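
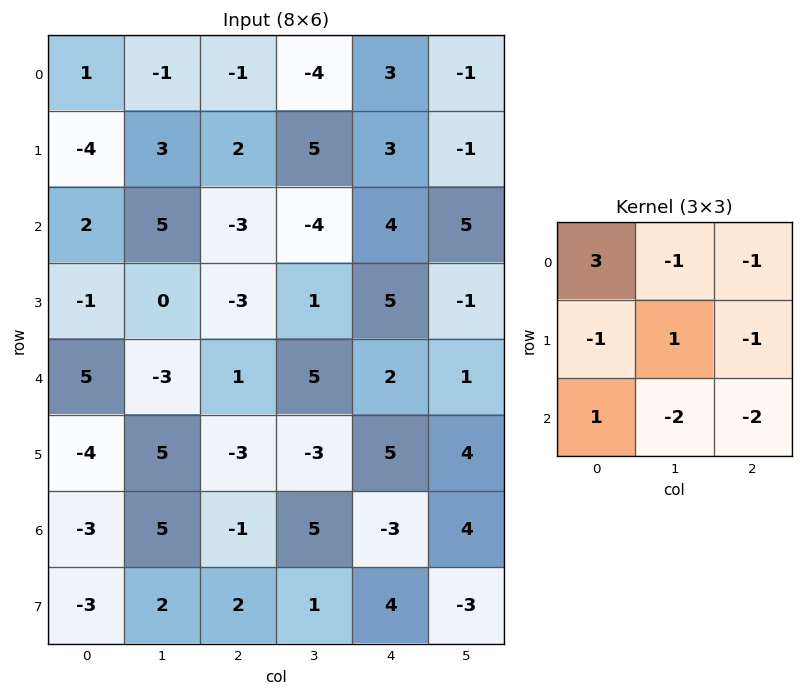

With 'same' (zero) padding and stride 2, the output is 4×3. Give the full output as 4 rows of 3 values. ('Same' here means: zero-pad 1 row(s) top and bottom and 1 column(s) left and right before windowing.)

4 -7 9
0 2 9
7 18 -26
-7 6 -31

Output[0,0]: The receptive field on the zero-padded input at this output position is [0 0 0 / 0 1 -1 / 0 -4 3]. Elementwise product with the kernel and sum: 0·3 + 0·-1 + 0·-1 + 0·-1 + 1·1 + -1·-1 + 0·1 + -4·-2 + 3·-2.
Output[0,1]: The receptive field on the zero-padded input at this output position is [0 0 0 / -1 -1 -4 / 3 2 5]. Elementwise product with the kernel and sum: 0·3 + 0·-1 + 0·-1 + -1·-1 + -1·1 + -4·-1 + 3·1 + 2·-2 + 5·-2.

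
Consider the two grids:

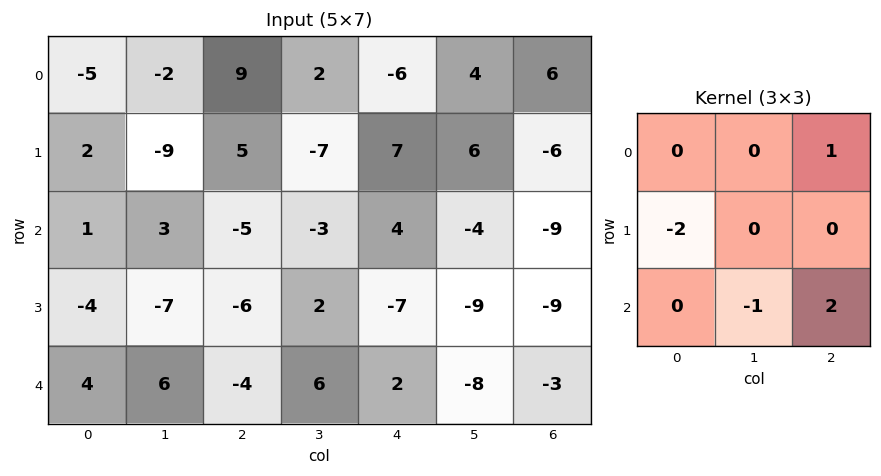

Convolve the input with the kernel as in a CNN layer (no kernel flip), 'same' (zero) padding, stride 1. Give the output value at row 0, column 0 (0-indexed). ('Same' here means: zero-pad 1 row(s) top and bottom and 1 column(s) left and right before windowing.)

The receptive field on the zero-padded input at this output position is [0 0 0 / 0 -5 -2 / 0 2 -9]. Elementwise product with the kernel and sum: 0·1 + 0·-2 + 2·-1 + -9·2.

-20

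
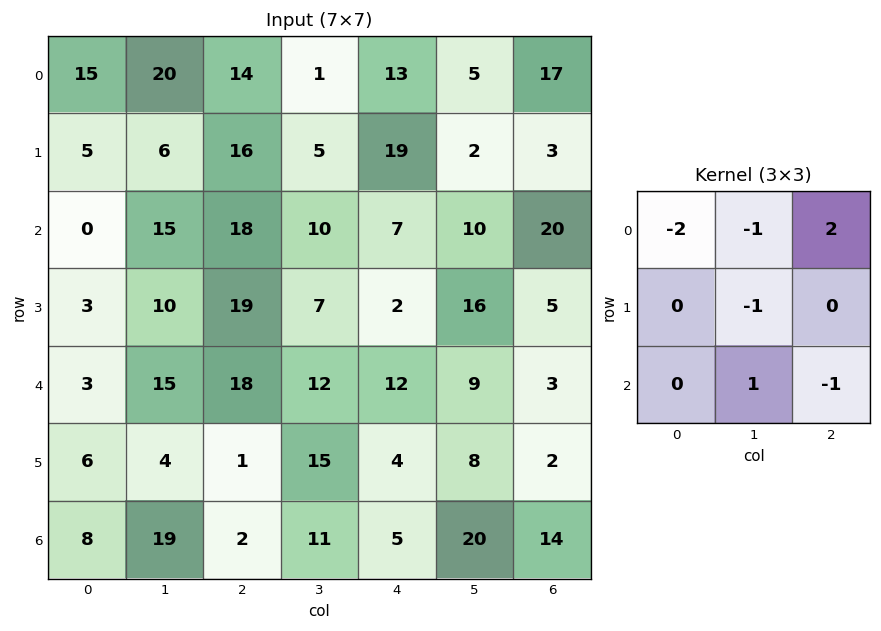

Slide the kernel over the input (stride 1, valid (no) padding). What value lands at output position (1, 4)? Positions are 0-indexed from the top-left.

-33

The receptive field on the input at this output position is [19 2 3 / 7 10 20 / 2 16 5]. Elementwise product with the kernel and sum: 19·-2 + 2·-1 + 3·2 + 10·-1 + 16·1 + 5·-1.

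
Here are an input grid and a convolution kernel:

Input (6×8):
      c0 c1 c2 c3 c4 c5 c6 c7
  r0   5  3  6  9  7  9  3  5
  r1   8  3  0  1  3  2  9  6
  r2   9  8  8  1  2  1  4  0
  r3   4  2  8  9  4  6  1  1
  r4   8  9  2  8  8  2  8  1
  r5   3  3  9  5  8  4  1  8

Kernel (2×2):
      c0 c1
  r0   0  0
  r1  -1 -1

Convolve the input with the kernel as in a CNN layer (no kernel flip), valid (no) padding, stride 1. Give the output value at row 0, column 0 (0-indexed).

The receptive field on the input at this output position is [5 3 / 8 3]. Elementwise product with the kernel and sum: 8·-1 + 3·-1.

-11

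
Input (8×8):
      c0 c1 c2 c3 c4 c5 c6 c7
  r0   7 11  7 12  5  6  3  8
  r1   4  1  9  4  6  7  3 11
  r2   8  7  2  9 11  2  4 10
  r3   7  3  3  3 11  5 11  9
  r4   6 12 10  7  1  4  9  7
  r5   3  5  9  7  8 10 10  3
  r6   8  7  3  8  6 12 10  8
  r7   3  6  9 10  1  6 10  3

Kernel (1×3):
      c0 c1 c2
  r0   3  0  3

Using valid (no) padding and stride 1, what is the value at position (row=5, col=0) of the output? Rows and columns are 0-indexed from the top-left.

The receptive field on the input at this output position is [3 5 9]. Elementwise product with the kernel and sum: 3·3 + 9·3.

36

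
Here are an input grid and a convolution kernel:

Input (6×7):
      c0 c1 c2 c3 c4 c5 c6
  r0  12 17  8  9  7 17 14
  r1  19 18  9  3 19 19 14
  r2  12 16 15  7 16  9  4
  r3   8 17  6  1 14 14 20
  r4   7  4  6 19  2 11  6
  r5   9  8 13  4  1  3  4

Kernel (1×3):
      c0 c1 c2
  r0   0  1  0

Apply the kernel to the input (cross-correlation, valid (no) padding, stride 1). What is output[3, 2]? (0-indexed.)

1

The receptive field on the input at this output position is [6 1 14]. Elementwise product with the kernel and sum: 1·1.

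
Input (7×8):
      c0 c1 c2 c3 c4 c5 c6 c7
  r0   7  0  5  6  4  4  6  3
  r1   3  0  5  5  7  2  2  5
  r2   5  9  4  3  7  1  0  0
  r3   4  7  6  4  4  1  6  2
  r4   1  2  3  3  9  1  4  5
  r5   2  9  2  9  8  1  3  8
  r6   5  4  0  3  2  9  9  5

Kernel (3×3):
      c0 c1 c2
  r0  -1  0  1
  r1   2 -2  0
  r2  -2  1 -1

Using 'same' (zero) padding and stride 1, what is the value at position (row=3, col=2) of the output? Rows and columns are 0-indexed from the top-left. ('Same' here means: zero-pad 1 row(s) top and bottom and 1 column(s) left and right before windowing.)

-8

The receptive field on the zero-padded input at this output position is [9 4 3 / 7 6 4 / 2 3 3]. Elementwise product with the kernel and sum: 9·-1 + 3·1 + 7·2 + 6·-2 + 2·-2 + 3·1 + 3·-1.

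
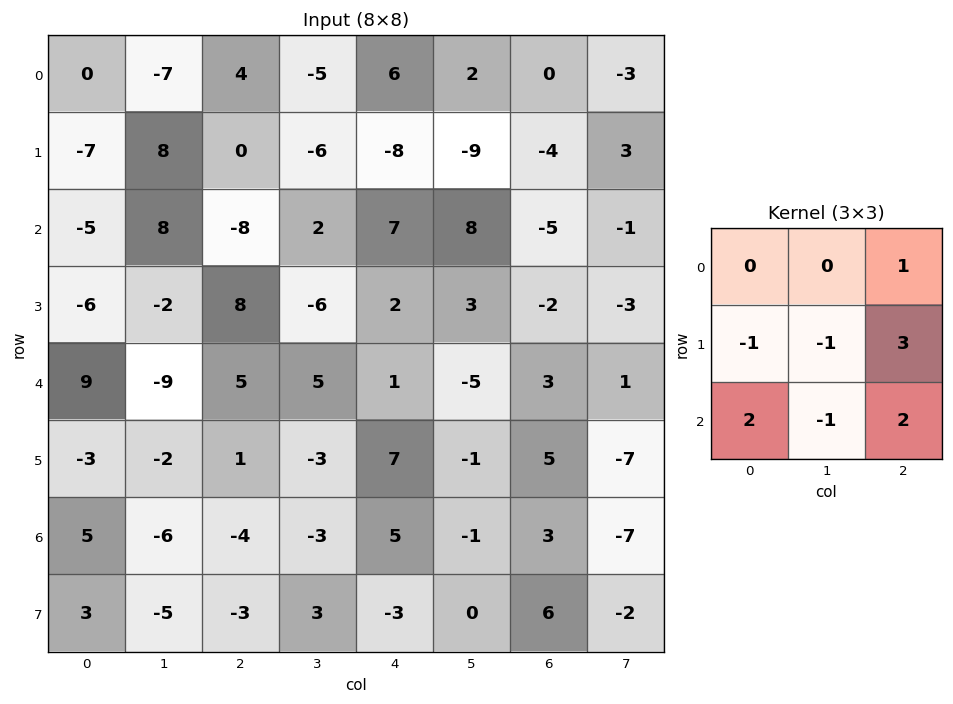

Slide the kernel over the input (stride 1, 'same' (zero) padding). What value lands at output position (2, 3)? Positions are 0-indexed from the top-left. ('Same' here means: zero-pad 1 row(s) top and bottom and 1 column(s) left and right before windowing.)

45

The receptive field on the zero-padded input at this output position is [0 -6 -8 / -8 2 7 / 8 -6 2]. Elementwise product with the kernel and sum: -8·1 + -8·-1 + 2·-1 + 7·3 + 8·2 + -6·-1 + 2·2.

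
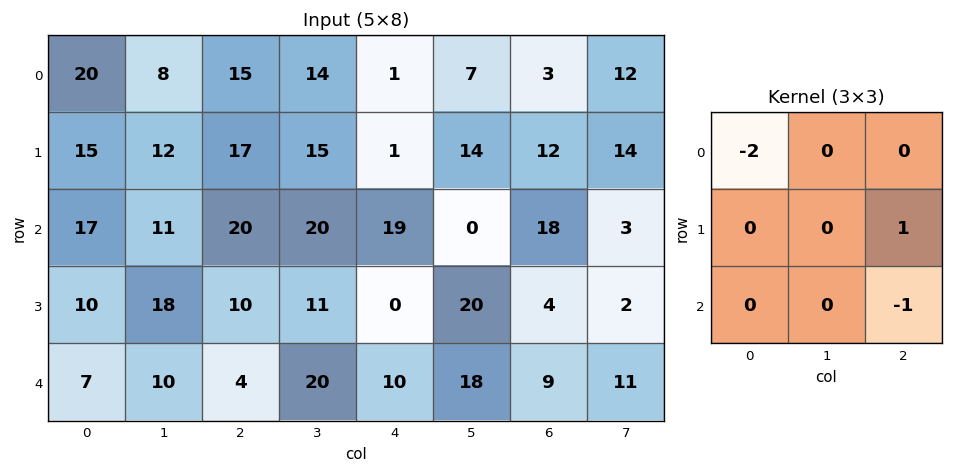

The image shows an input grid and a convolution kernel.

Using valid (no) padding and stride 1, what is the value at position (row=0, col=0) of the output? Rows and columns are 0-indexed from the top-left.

-43

The receptive field on the input at this output position is [20 8 15 / 15 12 17 / 17 11 20]. Elementwise product with the kernel and sum: 20·-2 + 17·1 + 20·-1.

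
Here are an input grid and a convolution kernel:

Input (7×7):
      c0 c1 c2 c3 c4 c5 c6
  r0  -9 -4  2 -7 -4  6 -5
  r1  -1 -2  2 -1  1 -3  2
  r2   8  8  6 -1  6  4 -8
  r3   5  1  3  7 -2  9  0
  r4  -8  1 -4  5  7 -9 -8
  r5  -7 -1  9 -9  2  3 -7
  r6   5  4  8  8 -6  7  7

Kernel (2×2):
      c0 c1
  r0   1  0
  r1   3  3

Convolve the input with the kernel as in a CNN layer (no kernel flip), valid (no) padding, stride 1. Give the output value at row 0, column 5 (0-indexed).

The receptive field on the input at this output position is [6 -5 / -3 2]. Elementwise product with the kernel and sum: 6·1 + -3·3 + 2·3.

3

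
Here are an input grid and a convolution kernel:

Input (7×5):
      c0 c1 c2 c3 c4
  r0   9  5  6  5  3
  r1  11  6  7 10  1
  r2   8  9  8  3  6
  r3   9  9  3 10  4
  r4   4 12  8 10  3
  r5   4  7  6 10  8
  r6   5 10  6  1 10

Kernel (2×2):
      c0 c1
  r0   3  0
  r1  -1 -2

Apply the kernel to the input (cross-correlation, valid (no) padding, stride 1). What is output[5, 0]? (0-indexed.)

The receptive field on the input at this output position is [4 7 / 5 10]. Elementwise product with the kernel and sum: 4·3 + 5·-1 + 10·-2.

-13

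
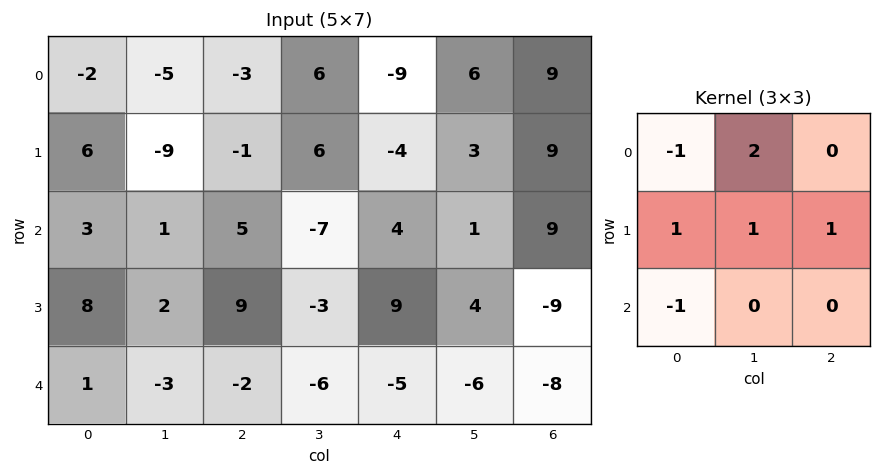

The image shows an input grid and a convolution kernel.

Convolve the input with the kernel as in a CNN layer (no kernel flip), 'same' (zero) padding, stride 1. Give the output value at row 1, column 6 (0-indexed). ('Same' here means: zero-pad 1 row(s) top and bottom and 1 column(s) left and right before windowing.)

The receptive field on the zero-padded input at this output position is [6 9 0 / 3 9 0 / 1 9 0]. Elementwise product with the kernel and sum: 6·-1 + 9·2 + 3·1 + 9·1 + 0·1 + 1·-1.

23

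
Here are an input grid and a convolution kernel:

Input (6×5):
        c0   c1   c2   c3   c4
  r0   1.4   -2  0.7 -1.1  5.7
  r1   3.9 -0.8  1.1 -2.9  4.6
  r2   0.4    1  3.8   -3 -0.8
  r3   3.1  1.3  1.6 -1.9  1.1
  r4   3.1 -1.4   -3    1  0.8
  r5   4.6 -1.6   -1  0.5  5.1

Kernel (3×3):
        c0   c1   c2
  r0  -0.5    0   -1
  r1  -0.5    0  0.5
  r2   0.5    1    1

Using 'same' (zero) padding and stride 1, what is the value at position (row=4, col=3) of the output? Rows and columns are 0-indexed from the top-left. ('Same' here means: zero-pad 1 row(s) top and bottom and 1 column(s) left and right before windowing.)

The receptive field on the zero-padded input at this output position is [1.6 -1.9 1.1 / -3 1 0.8 / -1 0.5 5.1]. Elementwise product with the kernel and sum: 1.6·-0.5 + 1.1·-1 + -3·-0.5 + 0.8·0.5 + -1·0.5 + 0.5·1 + 5.1·1.

5.1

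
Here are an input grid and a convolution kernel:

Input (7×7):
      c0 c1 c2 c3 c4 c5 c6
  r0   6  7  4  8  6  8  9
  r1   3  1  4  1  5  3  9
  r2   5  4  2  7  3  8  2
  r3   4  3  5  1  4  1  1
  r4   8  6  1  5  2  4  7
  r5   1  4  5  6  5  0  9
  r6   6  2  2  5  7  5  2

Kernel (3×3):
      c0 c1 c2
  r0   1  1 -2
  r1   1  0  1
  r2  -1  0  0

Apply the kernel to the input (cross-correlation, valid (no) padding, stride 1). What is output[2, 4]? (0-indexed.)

The receptive field on the input at this output position is [3 8 2 / 4 1 1 / 2 4 7]. Elementwise product with the kernel and sum: 3·1 + 8·1 + 2·-2 + 4·1 + 1·1 + 2·-1.

10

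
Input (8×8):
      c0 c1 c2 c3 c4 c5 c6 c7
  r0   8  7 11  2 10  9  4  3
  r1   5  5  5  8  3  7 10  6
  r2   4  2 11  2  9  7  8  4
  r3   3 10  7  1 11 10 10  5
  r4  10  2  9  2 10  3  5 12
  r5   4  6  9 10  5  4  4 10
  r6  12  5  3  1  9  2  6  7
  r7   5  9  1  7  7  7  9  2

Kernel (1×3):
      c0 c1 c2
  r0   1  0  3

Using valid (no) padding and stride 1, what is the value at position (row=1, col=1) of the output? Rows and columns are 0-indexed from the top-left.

29

The receptive field on the input at this output position is [5 5 8]. Elementwise product with the kernel and sum: 5·1 + 8·3.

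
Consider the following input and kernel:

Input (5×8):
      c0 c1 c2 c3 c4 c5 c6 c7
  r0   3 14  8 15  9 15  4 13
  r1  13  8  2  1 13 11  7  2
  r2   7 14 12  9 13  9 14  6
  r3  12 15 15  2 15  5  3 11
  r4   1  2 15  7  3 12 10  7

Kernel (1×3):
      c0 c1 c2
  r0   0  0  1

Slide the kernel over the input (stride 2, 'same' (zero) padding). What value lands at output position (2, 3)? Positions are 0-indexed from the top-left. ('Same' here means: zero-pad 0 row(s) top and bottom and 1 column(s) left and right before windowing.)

The receptive field on the zero-padded input at this output position is [12 10 7]. Elementwise product with the kernel and sum: 7·1.

7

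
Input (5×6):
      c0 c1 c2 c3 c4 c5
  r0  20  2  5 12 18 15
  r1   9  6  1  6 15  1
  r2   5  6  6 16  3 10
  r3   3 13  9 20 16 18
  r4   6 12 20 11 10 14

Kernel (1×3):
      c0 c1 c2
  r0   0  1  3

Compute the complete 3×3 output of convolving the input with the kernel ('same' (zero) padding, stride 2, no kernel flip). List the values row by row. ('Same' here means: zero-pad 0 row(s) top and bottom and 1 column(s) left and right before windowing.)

26 41 63
23 54 33
42 53 52

Output[0,0]: The receptive field on the zero-padded input at this output position is [0 20 2]. Elementwise product with the kernel and sum: 20·1 + 2·3.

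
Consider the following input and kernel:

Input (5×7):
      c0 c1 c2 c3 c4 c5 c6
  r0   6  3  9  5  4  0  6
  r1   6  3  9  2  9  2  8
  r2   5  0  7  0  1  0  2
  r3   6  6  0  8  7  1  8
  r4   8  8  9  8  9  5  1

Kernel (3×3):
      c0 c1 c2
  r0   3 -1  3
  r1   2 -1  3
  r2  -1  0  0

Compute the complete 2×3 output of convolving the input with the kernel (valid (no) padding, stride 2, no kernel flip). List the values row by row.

Output[0,0]: The receptive field on the input at this output position is [6 3 9 / 6 3 9 / 5 0 7]. Elementwise product with the kernel and sum: 6·3 + 3·-1 + 9·3 + 6·2 + 3·-1 + 9·3 + 5·-1.

73 70 69
34 28 37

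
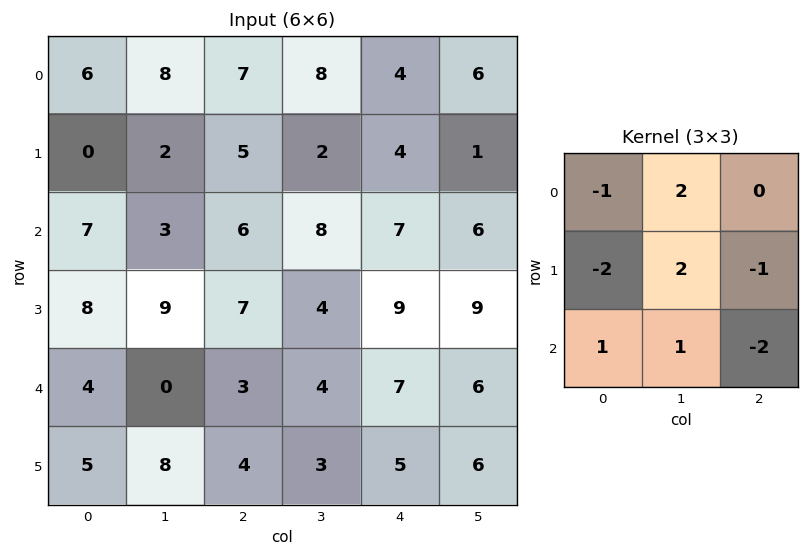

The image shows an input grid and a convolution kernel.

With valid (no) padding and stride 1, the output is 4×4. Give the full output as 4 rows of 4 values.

Output[0,0]: The receptive field on the input at this output position is [6 8 7 / 0 2 5 / 7 3 6]. Elementwise product with the kernel and sum: 6·-1 + 8·2 + 0·-2 + 2·2 + 5·-1 + 7·1 + 3·1 + 6·-2.

7 3 -1 6
-7 14 -11 -7
-8 -4 -12 6
4 13 -7 10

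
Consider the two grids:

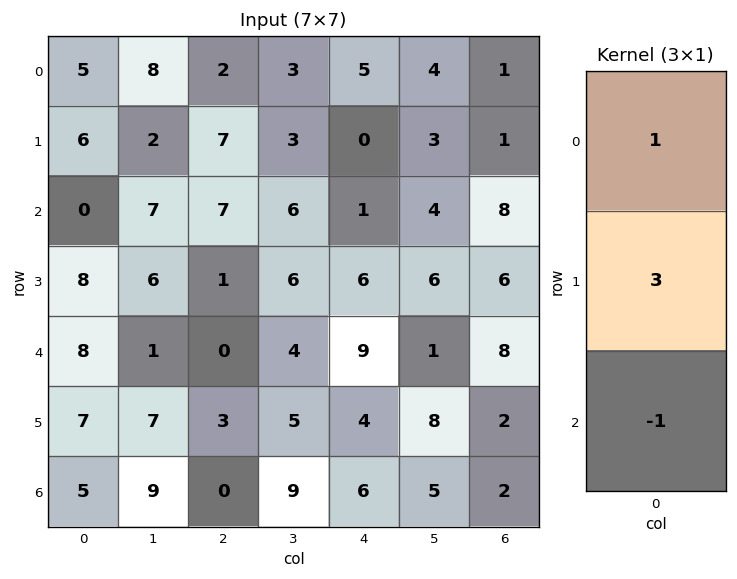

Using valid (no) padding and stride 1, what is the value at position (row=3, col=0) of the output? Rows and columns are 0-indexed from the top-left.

The receptive field on the input at this output position is [8 / 8 / 7]. Elementwise product with the kernel and sum: 8·1 + 8·3 + 7·-1.

25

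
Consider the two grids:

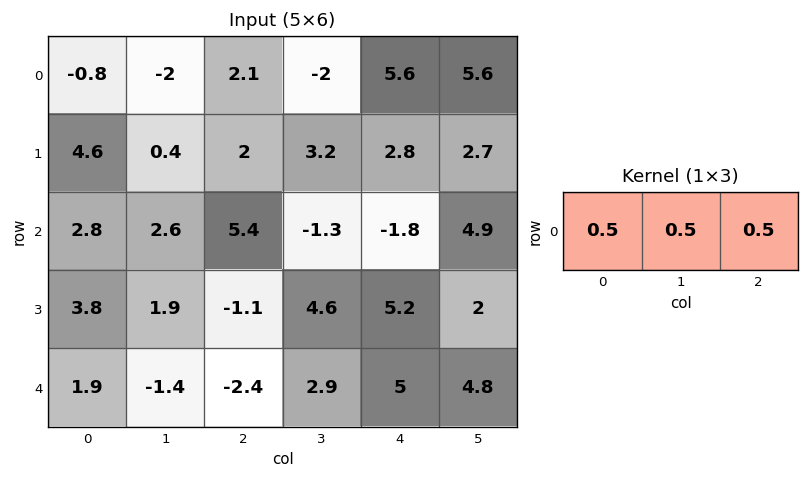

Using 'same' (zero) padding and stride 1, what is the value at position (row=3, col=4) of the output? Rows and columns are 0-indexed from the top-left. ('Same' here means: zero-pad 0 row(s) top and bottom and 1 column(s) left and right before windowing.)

5.9

The receptive field on the zero-padded input at this output position is [4.6 5.2 2]. Elementwise product with the kernel and sum: 4.6·0.5 + 5.2·0.5 + 2·0.5.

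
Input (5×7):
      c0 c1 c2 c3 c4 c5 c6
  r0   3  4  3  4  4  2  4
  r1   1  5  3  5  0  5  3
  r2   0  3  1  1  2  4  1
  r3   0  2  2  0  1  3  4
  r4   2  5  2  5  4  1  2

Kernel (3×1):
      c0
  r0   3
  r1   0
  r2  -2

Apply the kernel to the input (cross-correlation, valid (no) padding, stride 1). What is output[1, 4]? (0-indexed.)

-2

The receptive field on the input at this output position is [0 / 2 / 1]. Elementwise product with the kernel and sum: 0·3 + 1·-2.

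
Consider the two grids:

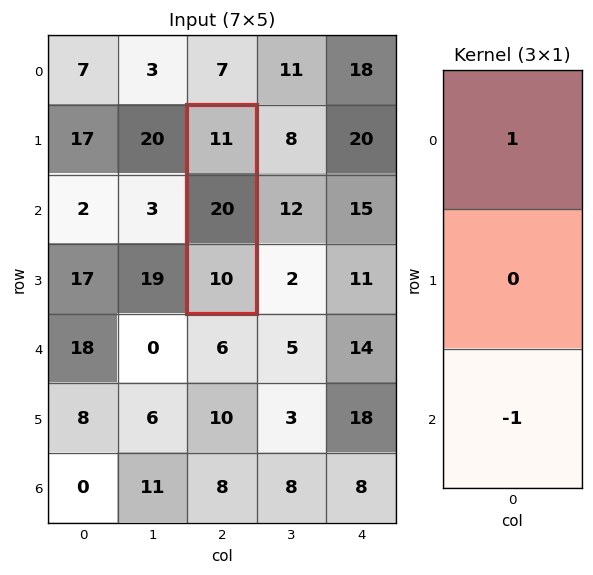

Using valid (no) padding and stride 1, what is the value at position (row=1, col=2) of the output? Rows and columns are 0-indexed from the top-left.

The receptive field on the input at this output position is [11 / 20 / 10]. Elementwise product with the kernel and sum: 11·1 + 10·-1.

1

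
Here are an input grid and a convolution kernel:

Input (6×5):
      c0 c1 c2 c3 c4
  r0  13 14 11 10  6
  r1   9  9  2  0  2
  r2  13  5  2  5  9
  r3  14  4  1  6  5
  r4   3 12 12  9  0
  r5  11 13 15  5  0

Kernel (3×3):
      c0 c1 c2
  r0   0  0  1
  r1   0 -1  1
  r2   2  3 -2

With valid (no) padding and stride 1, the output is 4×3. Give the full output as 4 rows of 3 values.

Output[0,0]: The receptive field on the input at this output position is [13 14 11 / 9 9 2 / 13 5 2]. Elementwise product with the kernel and sum: 11·1 + 9·-1 + 2·1 + 13·2 + 5·3 + 2·-2.

41 14 9
37 2 16
17 52 59
32 64 41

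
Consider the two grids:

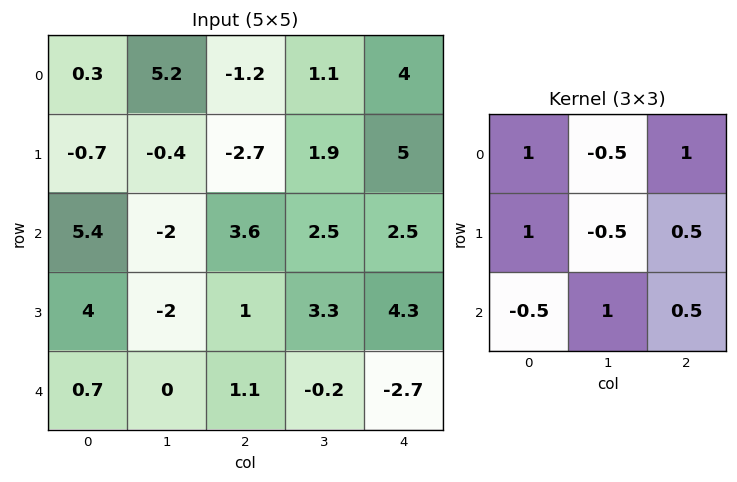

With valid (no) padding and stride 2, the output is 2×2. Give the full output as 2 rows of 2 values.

Output[0,0]: The receptive field on the input at this output position is [0.3 5.2 -1.2 / -0.7 -0.4 -2.7 / 5.4 -2 3.6]. Elementwise product with the kernel and sum: 0.3·1 + 5.2·-0.5 + -1.2·1 + -0.7·1 + -0.4·-0.5 + -2.7·0.5 + 5.4·-0.5 + -2·1 + 3.6·0.5.

-8.25 3.05
15.7 4.25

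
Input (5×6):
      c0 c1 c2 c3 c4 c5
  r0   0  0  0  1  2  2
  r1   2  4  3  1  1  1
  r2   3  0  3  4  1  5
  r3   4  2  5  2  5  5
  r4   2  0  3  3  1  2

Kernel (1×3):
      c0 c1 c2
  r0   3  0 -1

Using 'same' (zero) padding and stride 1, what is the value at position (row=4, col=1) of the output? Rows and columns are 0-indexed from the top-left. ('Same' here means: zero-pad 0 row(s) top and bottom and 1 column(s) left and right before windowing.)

3

The receptive field on the zero-padded input at this output position is [2 0 3]. Elementwise product with the kernel and sum: 2·3 + 3·-1.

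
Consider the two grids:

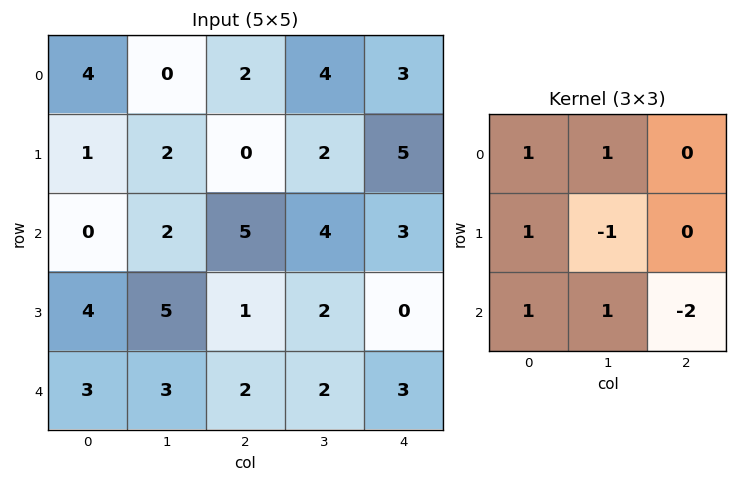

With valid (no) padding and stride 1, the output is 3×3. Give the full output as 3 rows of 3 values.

-5 3 7
8 1 6
3 12 6

Output[0,0]: The receptive field on the input at this output position is [4 0 2 / 1 2 0 / 0 2 5]. Elementwise product with the kernel and sum: 4·1 + 0·1 + 1·1 + 2·-1 + 0·1 + 2·1 + 5·-2.
Output[0,1]: The receptive field on the input at this output position is [0 2 4 / 2 0 2 / 2 5 4]. Elementwise product with the kernel and sum: 0·1 + 2·1 + 2·1 + 0·-1 + 2·1 + 5·1 + 4·-2.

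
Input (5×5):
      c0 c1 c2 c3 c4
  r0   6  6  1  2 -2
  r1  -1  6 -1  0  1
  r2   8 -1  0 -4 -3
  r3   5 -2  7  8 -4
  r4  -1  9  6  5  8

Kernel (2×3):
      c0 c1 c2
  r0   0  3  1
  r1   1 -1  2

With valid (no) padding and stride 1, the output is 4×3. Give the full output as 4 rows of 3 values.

10 12 5
26 -12 -1
18 3 -24
3 42 37

Output[0,0]: The receptive field on the input at this output position is [6 6 1 / -1 6 -1]. Elementwise product with the kernel and sum: 6·3 + 1·1 + -1·1 + 6·-1 + -1·2.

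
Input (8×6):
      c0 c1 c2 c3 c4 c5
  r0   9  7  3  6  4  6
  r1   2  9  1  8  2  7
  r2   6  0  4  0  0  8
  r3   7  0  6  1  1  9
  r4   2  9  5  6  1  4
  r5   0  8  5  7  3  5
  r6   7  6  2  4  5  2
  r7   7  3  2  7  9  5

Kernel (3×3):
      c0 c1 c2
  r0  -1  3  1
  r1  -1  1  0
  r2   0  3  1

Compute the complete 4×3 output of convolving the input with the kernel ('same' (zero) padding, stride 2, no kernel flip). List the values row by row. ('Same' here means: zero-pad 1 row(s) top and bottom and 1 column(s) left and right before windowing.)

24 7 11
42 25 17
31 37 20
39 23 40

Output[0,0]: The receptive field on the zero-padded input at this output position is [0 0 0 / 0 9 7 / 0 2 9]. Elementwise product with the kernel and sum: 0·-1 + 0·3 + 0·1 + 0·-1 + 9·1 + 2·3 + 9·1.
Output[0,1]: The receptive field on the zero-padded input at this output position is [0 0 0 / 7 3 6 / 9 1 8]. Elementwise product with the kernel and sum: 0·-1 + 0·3 + 0·1 + 7·-1 + 3·1 + 1·3 + 8·1.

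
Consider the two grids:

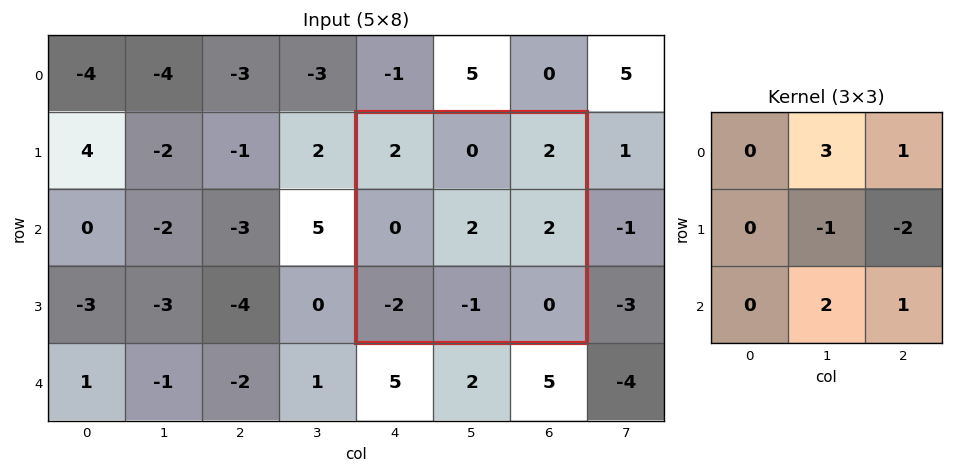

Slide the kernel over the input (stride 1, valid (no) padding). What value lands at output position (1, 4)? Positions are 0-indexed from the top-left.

-6

The receptive field on the input at this output position is [2 0 2 / 0 2 2 / -2 -1 0]. Elementwise product with the kernel and sum: 0·3 + 2·1 + 2·-1 + 2·-2 + -1·2 + 0·1.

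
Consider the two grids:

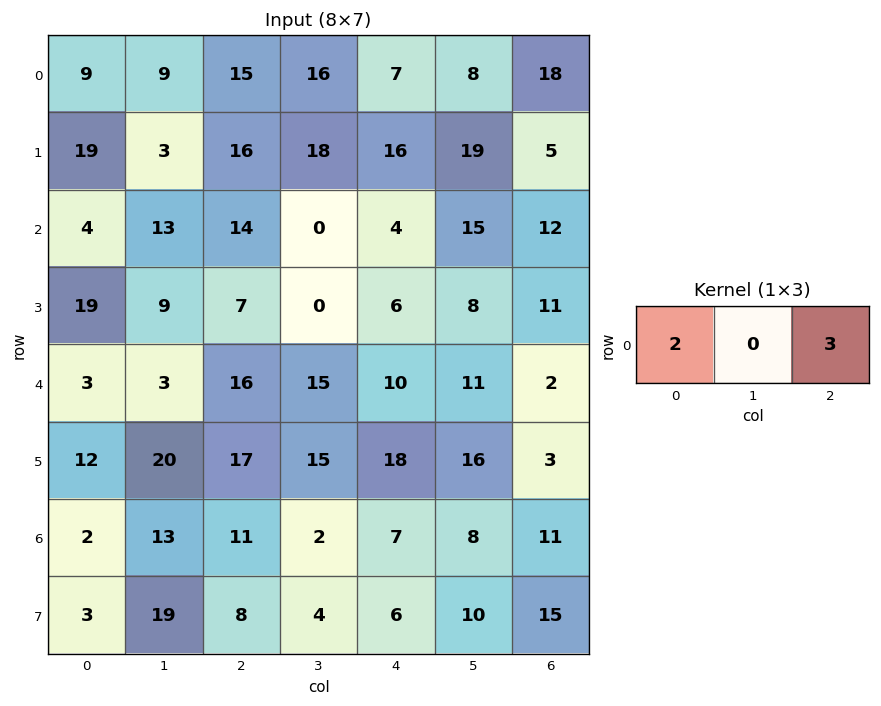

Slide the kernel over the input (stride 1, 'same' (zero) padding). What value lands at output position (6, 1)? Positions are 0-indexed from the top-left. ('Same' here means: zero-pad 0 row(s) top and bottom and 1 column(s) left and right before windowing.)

The receptive field on the zero-padded input at this output position is [2 13 11]. Elementwise product with the kernel and sum: 2·2 + 11·3.

37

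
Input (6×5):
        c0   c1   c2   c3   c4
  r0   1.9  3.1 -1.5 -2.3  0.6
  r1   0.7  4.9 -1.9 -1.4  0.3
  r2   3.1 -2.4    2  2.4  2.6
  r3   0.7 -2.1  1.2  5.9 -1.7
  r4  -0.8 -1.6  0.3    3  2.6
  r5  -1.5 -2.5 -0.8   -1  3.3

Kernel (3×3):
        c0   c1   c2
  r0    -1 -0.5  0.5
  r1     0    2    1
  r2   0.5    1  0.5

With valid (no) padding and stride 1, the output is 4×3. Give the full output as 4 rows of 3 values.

Output[0,0]: The receptive field on the input at this output position is [1.9 3.1 -1.5 / 0.7 4.9 -1.9 / 3.1 -2.4 2]. Elementwise product with the kernel and sum: 1.9·-1 + 3.1·-0.5 + -1.5·0.5 + 4.9·2 + -1.9·1 + 3.1·0.5 + -2.4·1 + 2·0.5.

3.85 -6.7 5.15
-8.05 4.85 15.8
-5.75 11.9 12.65
-5.6 5.5 3.85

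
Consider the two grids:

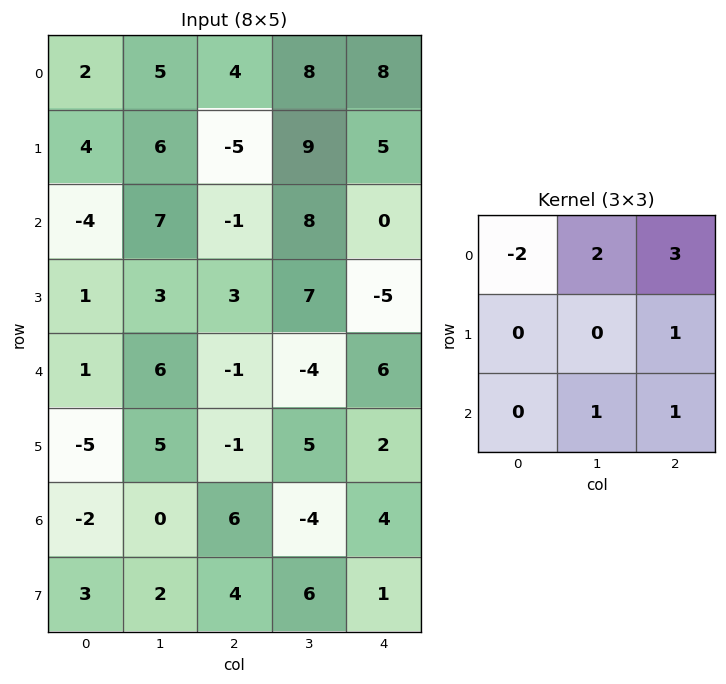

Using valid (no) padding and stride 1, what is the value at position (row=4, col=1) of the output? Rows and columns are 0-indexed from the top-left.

The receptive field on the input at this output position is [6 -1 -4 / 5 -1 5 / 0 6 -4]. Elementwise product with the kernel and sum: 6·-2 + -1·2 + -4·3 + 5·1 + 6·1 + -4·1.

-19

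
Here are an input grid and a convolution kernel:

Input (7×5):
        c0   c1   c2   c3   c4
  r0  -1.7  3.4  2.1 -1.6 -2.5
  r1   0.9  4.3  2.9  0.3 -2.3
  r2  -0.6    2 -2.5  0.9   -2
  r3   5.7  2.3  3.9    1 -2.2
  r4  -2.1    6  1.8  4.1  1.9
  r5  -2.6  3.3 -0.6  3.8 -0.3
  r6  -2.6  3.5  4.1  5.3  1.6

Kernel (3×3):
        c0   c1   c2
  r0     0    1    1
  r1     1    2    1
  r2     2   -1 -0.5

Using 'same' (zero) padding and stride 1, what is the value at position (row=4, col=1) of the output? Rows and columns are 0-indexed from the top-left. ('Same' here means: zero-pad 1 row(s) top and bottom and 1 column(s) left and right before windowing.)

9.7

The receptive field on the zero-padded input at this output position is [5.7 2.3 3.9 / -2.1 6 1.8 / -2.6 3.3 -0.6]. Elementwise product with the kernel and sum: 2.3·1 + 3.9·1 + -2.1·1 + 6·2 + 1.8·1 + -2.6·2 + 3.3·-1 + -0.6·-0.5.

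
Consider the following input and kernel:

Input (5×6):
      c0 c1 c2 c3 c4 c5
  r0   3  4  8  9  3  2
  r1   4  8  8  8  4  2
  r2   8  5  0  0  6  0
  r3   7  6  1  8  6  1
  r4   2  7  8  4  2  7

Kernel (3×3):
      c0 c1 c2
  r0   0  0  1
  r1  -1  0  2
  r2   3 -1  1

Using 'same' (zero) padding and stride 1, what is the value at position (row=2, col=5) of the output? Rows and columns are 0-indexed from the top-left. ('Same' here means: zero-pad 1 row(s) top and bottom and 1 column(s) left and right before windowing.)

11

The receptive field on the zero-padded input at this output position is [4 2 0 / 6 0 0 / 6 1 0]. Elementwise product with the kernel and sum: 0·1 + 6·-1 + 0·2 + 6·3 + 1·-1 + 0·1.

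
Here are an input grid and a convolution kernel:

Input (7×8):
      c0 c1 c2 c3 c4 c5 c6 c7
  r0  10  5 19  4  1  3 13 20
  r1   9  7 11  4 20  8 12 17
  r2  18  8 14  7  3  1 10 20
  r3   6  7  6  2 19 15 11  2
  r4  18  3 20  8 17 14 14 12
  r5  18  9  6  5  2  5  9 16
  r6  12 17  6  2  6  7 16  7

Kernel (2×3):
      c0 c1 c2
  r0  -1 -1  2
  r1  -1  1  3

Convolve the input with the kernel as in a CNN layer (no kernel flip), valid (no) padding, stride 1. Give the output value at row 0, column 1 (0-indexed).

The receptive field on the input at this output position is [5 19 4 / 7 11 4]. Elementwise product with the kernel and sum: 5·-1 + 19·-1 + 4·2 + 7·-1 + 11·1 + 4·3.

0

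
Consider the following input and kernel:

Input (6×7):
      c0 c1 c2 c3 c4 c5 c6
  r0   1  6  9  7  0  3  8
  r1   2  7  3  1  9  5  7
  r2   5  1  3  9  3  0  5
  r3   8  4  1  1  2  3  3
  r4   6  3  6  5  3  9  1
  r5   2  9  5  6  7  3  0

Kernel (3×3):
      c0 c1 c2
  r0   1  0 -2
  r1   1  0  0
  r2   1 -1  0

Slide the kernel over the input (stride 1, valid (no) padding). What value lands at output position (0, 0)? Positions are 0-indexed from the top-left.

-11

The receptive field on the input at this output position is [1 6 9 / 2 7 3 / 5 1 3]. Elementwise product with the kernel and sum: 1·1 + 9·-2 + 2·1 + 5·1 + 1·-1.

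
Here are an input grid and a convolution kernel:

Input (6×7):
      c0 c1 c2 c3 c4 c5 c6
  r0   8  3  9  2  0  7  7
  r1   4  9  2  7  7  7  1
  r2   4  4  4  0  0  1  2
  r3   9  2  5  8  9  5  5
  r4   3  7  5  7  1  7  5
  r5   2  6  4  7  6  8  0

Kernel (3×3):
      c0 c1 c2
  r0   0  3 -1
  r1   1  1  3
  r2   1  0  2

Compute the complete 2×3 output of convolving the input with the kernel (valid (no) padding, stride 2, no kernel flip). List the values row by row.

Output[0,0]: The receptive field on the input at this output position is [8 3 9 / 4 9 2 / 4 4 4]. Elementwise product with the kernel and sum: 3·3 + 9·-1 + 4·1 + 9·1 + 2·3 + 4·1 + 4·2.
Output[0,1]: The receptive field on the input at this output position is [9 2 0 / 2 7 7 / 4 0 0]. Elementwise product with the kernel and sum: 2·3 + 0·-1 + 2·1 + 7·1 + 7·3 + 4·1 + 0·2.

31 40 35
47 47 41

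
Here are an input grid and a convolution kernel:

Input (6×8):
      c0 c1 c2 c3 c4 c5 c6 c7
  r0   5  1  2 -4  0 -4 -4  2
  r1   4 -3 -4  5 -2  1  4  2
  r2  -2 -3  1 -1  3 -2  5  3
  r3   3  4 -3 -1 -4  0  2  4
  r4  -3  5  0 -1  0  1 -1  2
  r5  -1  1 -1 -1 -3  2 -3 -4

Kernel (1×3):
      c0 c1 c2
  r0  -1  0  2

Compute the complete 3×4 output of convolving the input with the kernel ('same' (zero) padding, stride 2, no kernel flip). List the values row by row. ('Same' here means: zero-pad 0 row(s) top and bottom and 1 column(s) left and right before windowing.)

Output[0,0]: The receptive field on the zero-padded input at this output position is [0 5 1]. Elementwise product with the kernel and sum: 0·-1 + 1·2.

2 -9 -4 8
-6 1 -3 8
10 -7 3 3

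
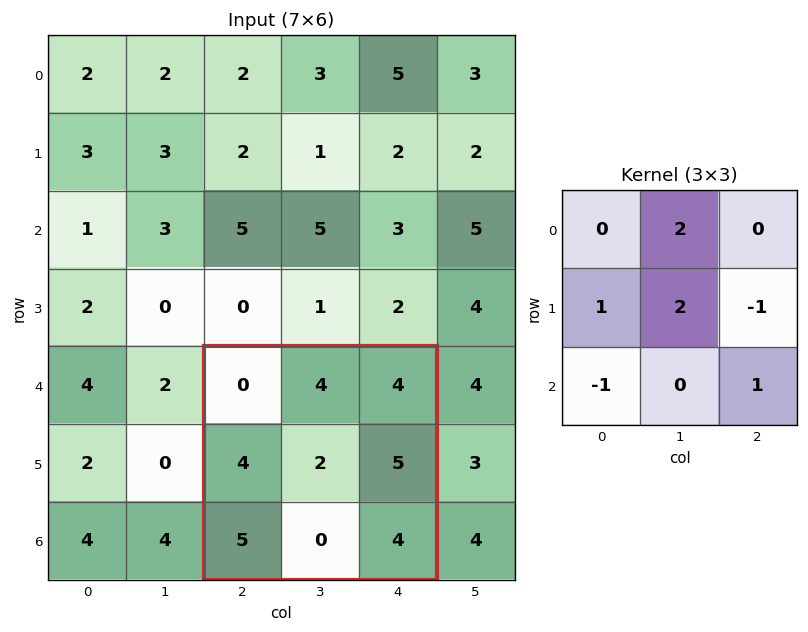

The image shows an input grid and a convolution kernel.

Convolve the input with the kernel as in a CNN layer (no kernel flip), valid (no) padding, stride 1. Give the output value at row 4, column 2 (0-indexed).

The receptive field on the input at this output position is [0 4 4 / 4 2 5 / 5 0 4]. Elementwise product with the kernel and sum: 4·2 + 4·1 + 2·2 + 5·-1 + 5·-1 + 4·1.

10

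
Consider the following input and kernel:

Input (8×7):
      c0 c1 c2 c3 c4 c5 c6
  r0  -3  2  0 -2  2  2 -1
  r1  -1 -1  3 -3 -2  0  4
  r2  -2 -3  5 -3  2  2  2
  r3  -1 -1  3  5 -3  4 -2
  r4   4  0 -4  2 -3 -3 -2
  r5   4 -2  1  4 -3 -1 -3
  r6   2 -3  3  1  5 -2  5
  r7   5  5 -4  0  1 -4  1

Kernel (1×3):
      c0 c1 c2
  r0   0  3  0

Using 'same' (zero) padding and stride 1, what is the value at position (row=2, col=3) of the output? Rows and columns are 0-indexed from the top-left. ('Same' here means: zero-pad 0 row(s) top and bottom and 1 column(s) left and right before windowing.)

-9

The receptive field on the zero-padded input at this output position is [5 -3 2]. Elementwise product with the kernel and sum: -3·3.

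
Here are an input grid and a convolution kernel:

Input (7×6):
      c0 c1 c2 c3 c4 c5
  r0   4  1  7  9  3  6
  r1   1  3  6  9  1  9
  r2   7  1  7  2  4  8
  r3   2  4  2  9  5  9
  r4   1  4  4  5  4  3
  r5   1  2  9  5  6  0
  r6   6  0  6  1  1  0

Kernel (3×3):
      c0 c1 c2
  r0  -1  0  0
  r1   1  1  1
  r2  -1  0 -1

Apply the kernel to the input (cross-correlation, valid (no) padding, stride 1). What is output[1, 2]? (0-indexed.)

0

The receptive field on the input at this output position is [6 9 1 / 7 2 4 / 2 9 5]. Elementwise product with the kernel and sum: 6·-1 + 7·1 + 2·1 + 4·1 + 2·-1 + 5·-1.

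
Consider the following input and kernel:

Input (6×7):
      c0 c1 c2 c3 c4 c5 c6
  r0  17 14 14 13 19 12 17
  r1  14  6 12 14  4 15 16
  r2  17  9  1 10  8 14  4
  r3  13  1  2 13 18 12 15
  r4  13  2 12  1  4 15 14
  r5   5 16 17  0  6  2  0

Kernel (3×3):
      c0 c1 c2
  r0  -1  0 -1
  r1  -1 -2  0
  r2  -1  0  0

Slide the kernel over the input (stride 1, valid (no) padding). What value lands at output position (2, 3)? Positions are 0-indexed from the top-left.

The receptive field on the input at this output position is [10 8 14 / 13 18 12 / 1 4 15]. Elementwise product with the kernel and sum: 10·-1 + 14·-1 + 13·-1 + 18·-2 + 1·-1.

-74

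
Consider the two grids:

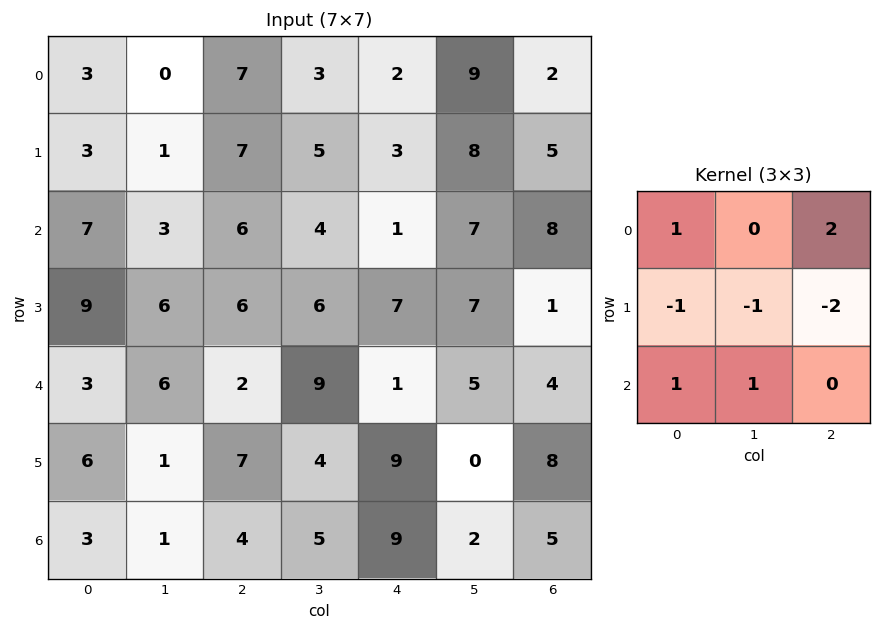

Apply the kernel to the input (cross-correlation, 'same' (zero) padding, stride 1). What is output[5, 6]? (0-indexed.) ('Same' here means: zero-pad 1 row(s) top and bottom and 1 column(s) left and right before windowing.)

4

The receptive field on the zero-padded input at this output position is [5 4 0 / 0 8 0 / 2 5 0]. Elementwise product with the kernel and sum: 5·1 + 0·2 + 0·-1 + 8·-1 + 0·-2 + 2·1 + 5·1.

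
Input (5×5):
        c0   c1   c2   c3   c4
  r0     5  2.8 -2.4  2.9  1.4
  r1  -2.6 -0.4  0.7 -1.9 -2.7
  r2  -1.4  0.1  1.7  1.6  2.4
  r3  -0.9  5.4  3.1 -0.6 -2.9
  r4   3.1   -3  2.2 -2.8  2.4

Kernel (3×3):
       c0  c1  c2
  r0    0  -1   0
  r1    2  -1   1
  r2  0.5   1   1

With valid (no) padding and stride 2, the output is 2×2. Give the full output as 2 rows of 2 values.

Output[0,0]: The receptive field on the input at this output position is [5 2.8 -2.4 / -2.6 -0.4 0.7 / -1.4 0.1 1.7]. Elementwise product with the kernel and sum: 2.8·-1 + -2.6·2 + -0.4·-1 + 0.7·1 + -1.4·0.5 + 0.1·1 + 1.7·1.
Output[0,1]: The receptive field on the input at this output position is [-2.4 2.9 1.4 / 0.7 -1.9 -2.7 / 1.7 1.6 2.4]. Elementwise product with the kernel and sum: 2.9·-1 + 0.7·2 + -1.9·-1 + -2.7·1 + 1.7·0.5 + 1.6·1 + 2.4·1.

-5.8 2.55
-3.45 3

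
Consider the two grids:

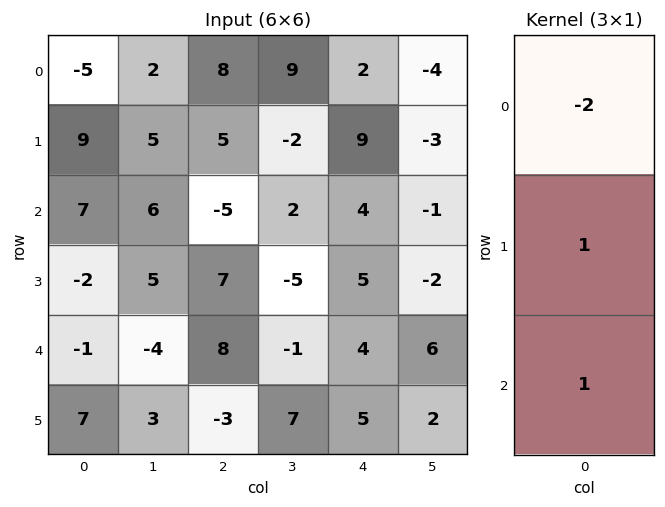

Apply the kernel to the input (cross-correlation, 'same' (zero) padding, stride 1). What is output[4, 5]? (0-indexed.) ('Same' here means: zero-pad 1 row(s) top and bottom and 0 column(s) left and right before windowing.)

The receptive field on the zero-padded input at this output position is [-2 / 6 / 2]. Elementwise product with the kernel and sum: -2·-2 + 6·1 + 2·1.

12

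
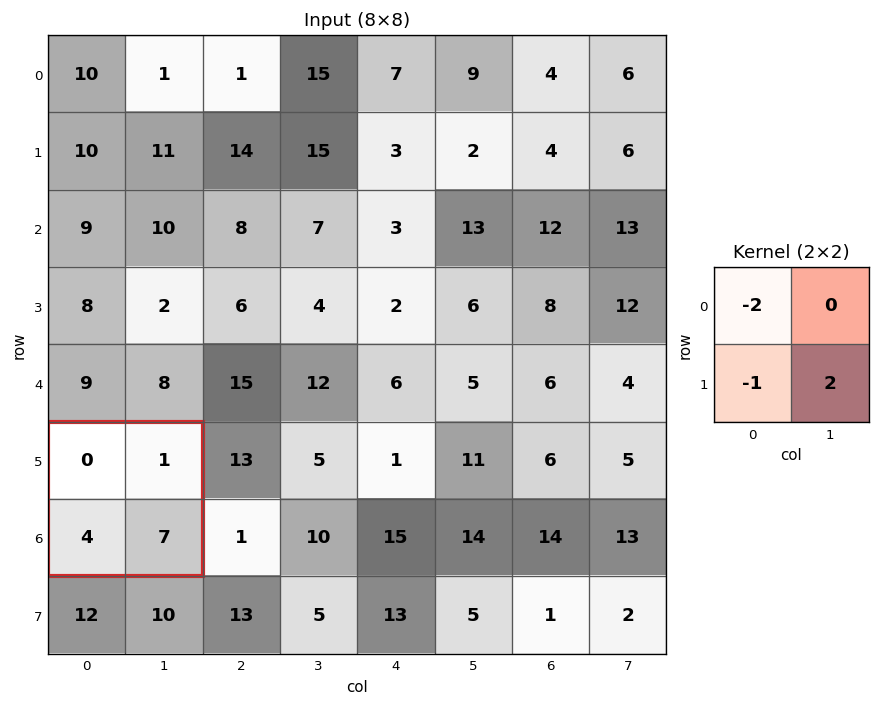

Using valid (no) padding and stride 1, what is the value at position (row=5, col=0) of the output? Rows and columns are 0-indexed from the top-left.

10

The receptive field on the input at this output position is [0 1 / 4 7]. Elementwise product with the kernel and sum: 0·-2 + 4·-1 + 7·2.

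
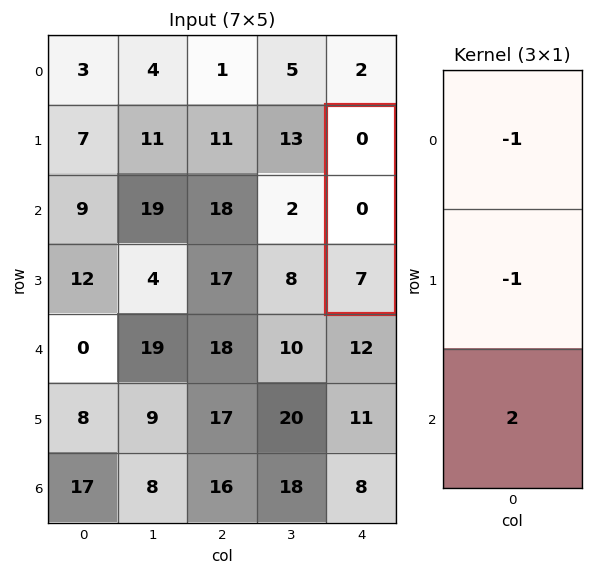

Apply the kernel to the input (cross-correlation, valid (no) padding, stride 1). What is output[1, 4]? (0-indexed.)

14

The receptive field on the input at this output position is [0 / 0 / 7]. Elementwise product with the kernel and sum: 0·-1 + 0·-1 + 7·2.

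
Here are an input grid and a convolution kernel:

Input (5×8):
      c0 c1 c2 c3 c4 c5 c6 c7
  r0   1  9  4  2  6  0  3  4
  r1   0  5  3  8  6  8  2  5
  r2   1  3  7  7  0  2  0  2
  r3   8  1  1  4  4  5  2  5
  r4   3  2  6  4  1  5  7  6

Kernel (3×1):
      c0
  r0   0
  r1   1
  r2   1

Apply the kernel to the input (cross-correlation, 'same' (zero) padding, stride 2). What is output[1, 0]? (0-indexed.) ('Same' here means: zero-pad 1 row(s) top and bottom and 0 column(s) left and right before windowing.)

The receptive field on the zero-padded input at this output position is [0 / 1 / 8]. Elementwise product with the kernel and sum: 1·1 + 8·1.

9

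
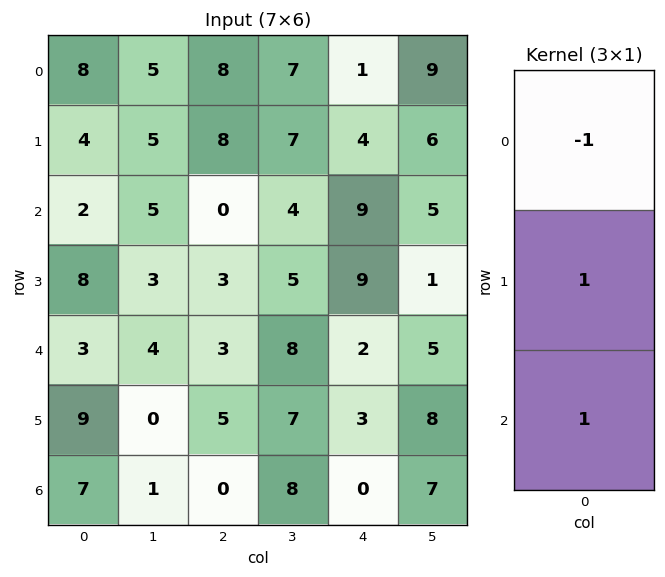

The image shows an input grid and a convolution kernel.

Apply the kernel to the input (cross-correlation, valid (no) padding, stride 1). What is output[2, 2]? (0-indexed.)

The receptive field on the input at this output position is [0 / 3 / 3]. Elementwise product with the kernel and sum: 0·-1 + 3·1 + 3·1.

6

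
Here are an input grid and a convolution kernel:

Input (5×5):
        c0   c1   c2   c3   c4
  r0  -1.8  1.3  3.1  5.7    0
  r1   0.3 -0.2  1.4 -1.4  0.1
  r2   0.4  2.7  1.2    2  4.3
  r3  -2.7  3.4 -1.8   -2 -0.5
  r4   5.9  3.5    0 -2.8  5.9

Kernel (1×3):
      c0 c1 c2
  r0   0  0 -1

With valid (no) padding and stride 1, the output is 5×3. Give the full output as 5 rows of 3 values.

-3.1 -5.7 0
-1.4 1.4 -0.1
-1.2 -2 -4.3
1.8 2 0.5
0 2.8 -5.9

Output[0,0]: The receptive field on the input at this output position is [-1.8 1.3 3.1]. Elementwise product with the kernel and sum: 3.1·-1.
Output[0,1]: The receptive field on the input at this output position is [1.3 3.1 5.7]. Elementwise product with the kernel and sum: 5.7·-1.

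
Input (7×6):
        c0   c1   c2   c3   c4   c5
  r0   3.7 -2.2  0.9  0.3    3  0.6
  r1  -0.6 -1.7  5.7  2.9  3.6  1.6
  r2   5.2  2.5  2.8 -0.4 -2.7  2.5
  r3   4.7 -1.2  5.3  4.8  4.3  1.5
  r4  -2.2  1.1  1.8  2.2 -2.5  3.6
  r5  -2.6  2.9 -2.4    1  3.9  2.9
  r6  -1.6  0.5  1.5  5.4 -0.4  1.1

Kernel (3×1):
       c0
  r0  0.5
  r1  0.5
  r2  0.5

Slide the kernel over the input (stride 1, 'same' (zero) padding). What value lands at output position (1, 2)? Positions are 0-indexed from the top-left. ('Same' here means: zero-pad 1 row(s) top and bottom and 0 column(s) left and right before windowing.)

4.7

The receptive field on the zero-padded input at this output position is [0.9 / 5.7 / 2.8]. Elementwise product with the kernel and sum: 0.9·0.5 + 5.7·0.5 + 2.8·0.5.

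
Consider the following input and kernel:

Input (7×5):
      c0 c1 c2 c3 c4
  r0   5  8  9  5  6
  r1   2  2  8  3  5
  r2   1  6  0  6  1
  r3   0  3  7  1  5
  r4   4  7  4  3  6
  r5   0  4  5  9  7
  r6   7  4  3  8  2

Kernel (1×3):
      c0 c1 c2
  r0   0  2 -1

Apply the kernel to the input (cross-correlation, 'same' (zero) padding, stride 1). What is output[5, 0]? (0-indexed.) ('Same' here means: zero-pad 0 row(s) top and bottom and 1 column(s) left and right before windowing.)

-4

The receptive field on the zero-padded input at this output position is [0 0 4]. Elementwise product with the kernel and sum: 0·2 + 4·-1.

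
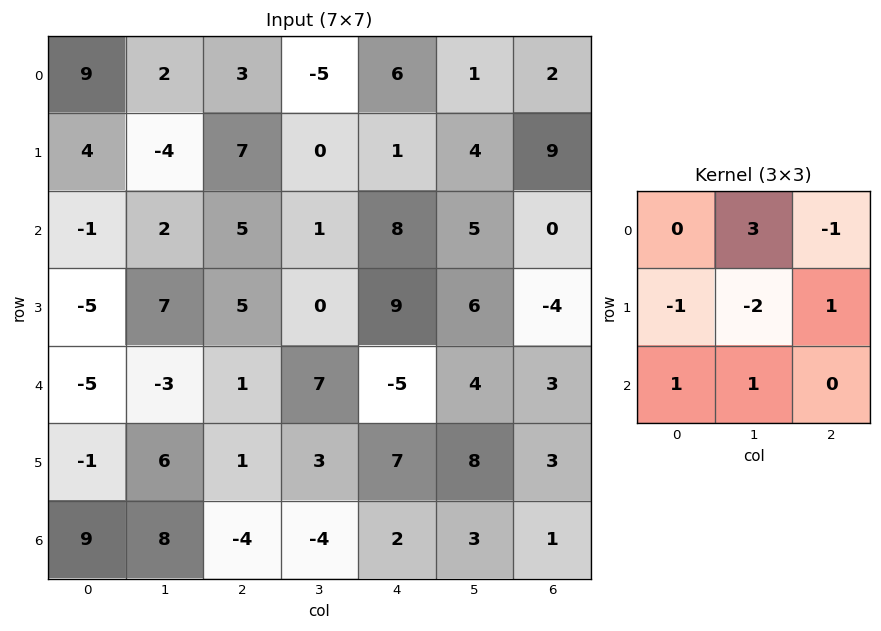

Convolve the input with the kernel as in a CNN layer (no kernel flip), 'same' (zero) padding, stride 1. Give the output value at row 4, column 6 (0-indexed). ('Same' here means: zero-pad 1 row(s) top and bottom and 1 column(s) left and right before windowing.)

-11

The receptive field on the zero-padded input at this output position is [6 -4 0 / 4 3 0 / 8 3 0]. Elementwise product with the kernel and sum: -4·3 + 0·-1 + 4·-1 + 3·-2 + 0·1 + 8·1 + 3·1.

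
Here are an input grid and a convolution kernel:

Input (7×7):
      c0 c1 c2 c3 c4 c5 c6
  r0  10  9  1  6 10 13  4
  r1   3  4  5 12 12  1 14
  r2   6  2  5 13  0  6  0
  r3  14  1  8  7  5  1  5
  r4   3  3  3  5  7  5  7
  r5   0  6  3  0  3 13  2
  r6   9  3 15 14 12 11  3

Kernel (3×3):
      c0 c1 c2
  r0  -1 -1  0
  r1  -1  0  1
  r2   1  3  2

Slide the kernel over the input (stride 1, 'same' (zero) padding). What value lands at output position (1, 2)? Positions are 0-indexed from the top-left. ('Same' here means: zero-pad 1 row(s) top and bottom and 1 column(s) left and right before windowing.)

41

The receptive field on the zero-padded input at this output position is [9 1 6 / 4 5 12 / 2 5 13]. Elementwise product with the kernel and sum: 9·-1 + 1·-1 + 4·-1 + 12·1 + 2·1 + 5·3 + 13·2.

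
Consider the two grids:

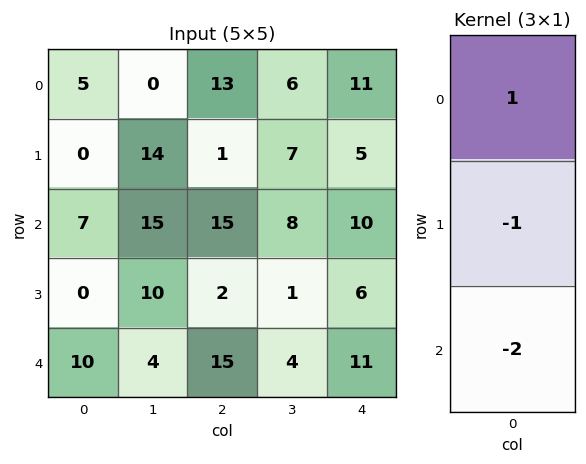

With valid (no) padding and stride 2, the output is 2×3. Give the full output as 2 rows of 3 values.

Output[0,0]: The receptive field on the input at this output position is [5 / 0 / 7]. Elementwise product with the kernel and sum: 5·1 + 0·-1 + 7·-2.
Output[0,1]: The receptive field on the input at this output position is [13 / 1 / 15]. Elementwise product with the kernel and sum: 13·1 + 1·-1 + 15·-2.

-9 -18 -14
-13 -17 -18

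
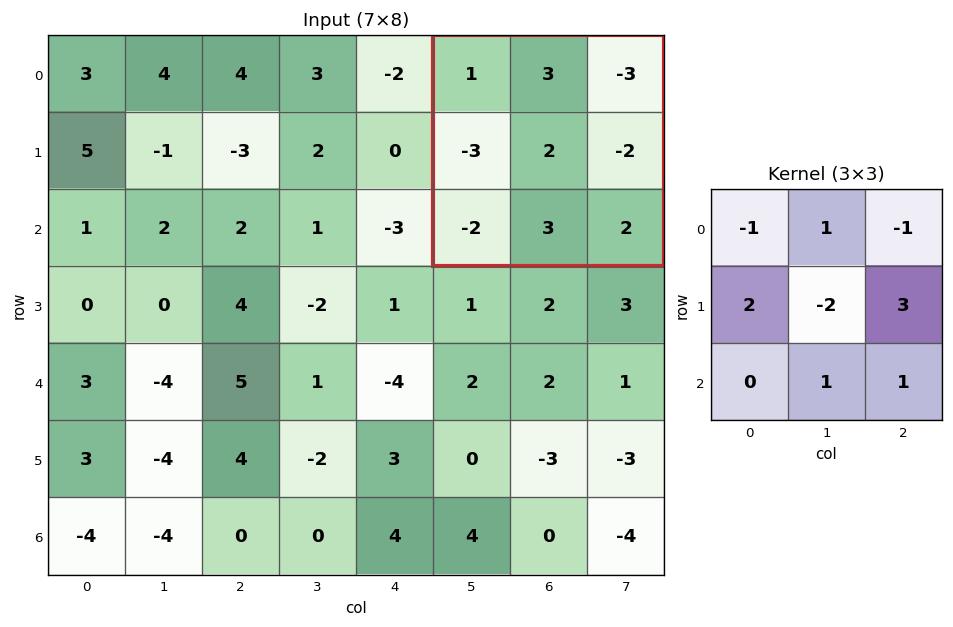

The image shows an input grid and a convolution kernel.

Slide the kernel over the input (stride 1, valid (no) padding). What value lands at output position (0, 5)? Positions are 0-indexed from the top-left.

The receptive field on the input at this output position is [1 3 -3 / -3 2 -2 / -2 3 2]. Elementwise product with the kernel and sum: 1·-1 + 3·1 + -3·-1 + -3·2 + 2·-2 + -2·3 + 3·1 + 2·1.

-6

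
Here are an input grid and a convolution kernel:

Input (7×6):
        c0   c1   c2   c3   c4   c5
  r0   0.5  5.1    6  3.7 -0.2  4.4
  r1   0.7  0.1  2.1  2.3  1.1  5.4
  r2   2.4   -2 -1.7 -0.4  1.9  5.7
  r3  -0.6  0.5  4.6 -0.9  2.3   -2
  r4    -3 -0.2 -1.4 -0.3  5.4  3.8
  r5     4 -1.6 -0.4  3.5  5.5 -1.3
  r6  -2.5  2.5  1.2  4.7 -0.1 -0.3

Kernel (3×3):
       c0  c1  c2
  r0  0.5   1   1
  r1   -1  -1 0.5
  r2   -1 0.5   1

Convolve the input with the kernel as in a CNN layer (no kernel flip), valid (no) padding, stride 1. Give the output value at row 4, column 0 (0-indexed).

The receptive field on the input at this output position is [-3 -0.2 -1.4 / 4 -1.6 -0.4 / -2.5 2.5 1.2]. Elementwise product with the kernel and sum: -3·0.5 + -0.2·1 + -1.4·1 + 4·-1 + -1.6·-1 + -0.4·0.5 + -2.5·-1 + 2.5·0.5 + 1.2·1.

-0.75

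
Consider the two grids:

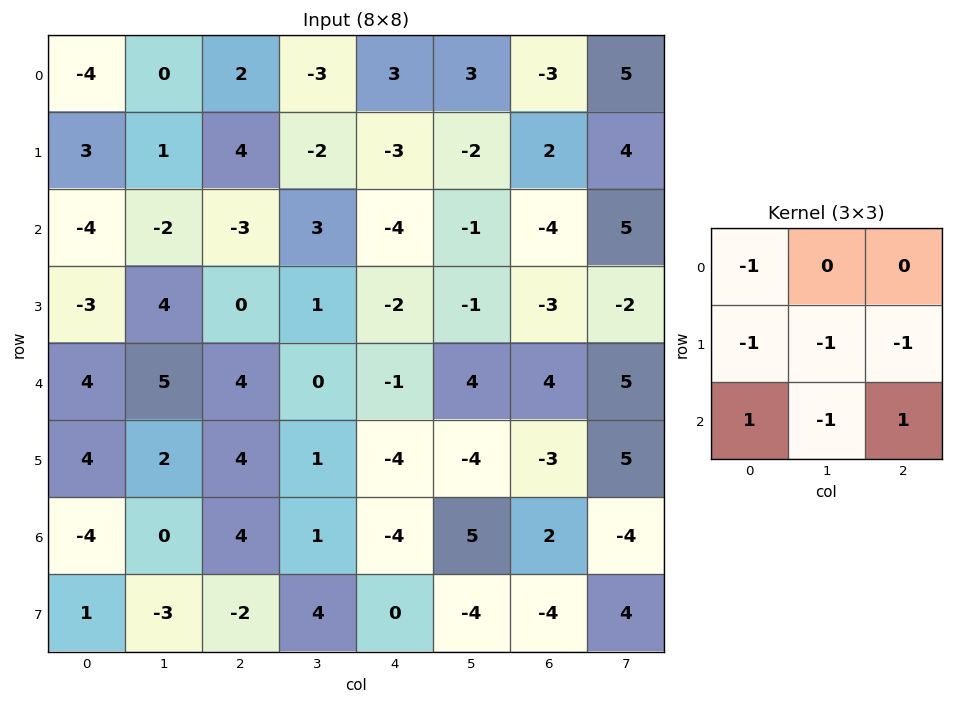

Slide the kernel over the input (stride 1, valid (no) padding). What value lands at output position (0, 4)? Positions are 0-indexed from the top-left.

The receptive field on the input at this output position is [3 3 -3 / -3 -2 2 / -4 -1 -4]. Elementwise product with the kernel and sum: 3·-1 + -3·-1 + -2·-1 + 2·-1 + -4·1 + -1·-1 + -4·1.

-7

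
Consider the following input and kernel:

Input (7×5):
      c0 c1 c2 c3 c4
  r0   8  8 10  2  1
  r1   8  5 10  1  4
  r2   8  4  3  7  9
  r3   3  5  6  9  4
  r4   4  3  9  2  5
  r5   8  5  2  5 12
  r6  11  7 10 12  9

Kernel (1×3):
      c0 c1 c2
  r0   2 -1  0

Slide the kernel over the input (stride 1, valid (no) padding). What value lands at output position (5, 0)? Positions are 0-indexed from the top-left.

11

The receptive field on the input at this output position is [8 5 2]. Elementwise product with the kernel and sum: 8·2 + 5·-1.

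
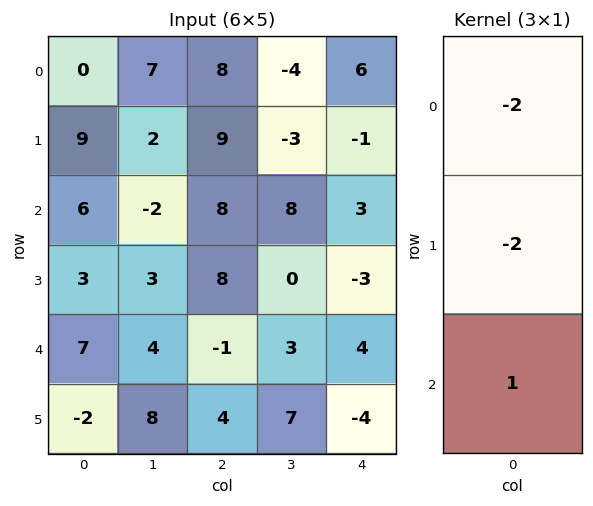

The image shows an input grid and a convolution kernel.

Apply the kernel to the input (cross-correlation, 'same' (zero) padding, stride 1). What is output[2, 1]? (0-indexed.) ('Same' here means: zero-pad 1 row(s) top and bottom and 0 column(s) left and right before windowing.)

The receptive field on the zero-padded input at this output position is [2 / -2 / 3]. Elementwise product with the kernel and sum: 2·-2 + -2·-2 + 3·1.

3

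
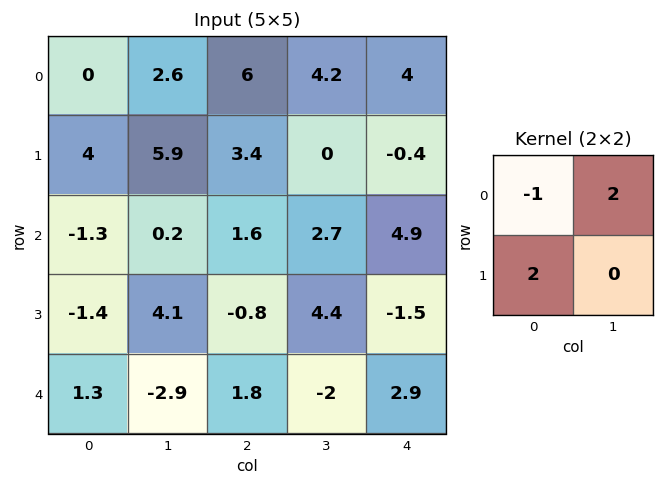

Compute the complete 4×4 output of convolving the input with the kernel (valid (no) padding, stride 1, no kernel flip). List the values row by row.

Output[0,0]: The receptive field on the input at this output position is [0 2.6 / 4 5.9]. Elementwise product with the kernel and sum: 0·-1 + 2.6·2 + 4·2.

13.2 21.2 9.2 3.8
5.2 1.3 -0.2 4.6
-1.1 11.2 2.2 15.9
12.2 -11.5 13.2 -11.4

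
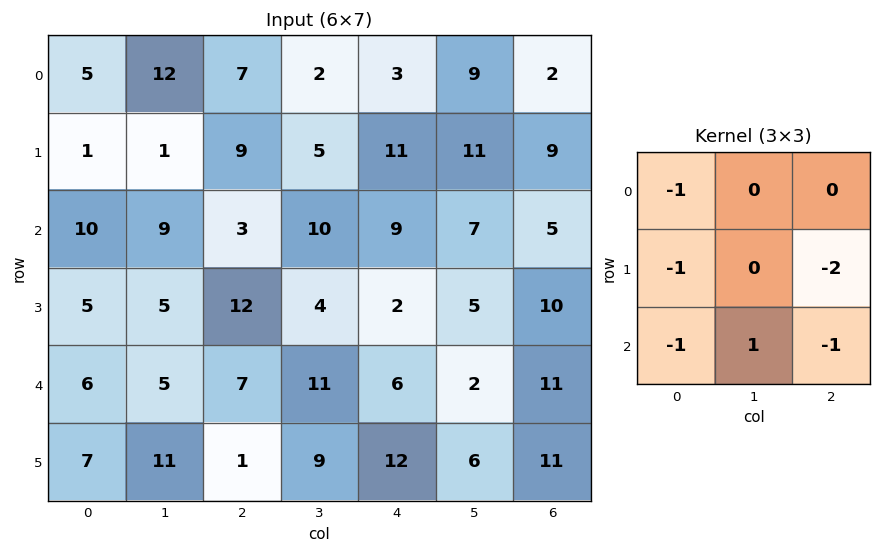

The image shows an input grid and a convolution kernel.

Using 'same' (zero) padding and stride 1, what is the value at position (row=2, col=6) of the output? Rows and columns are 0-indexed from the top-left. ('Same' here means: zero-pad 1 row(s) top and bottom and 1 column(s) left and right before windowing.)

The receptive field on the zero-padded input at this output position is [11 9 0 / 7 5 0 / 5 10 0]. Elementwise product with the kernel and sum: 11·-1 + 7·-1 + 0·-2 + 5·-1 + 10·1 + 0·-1.

-13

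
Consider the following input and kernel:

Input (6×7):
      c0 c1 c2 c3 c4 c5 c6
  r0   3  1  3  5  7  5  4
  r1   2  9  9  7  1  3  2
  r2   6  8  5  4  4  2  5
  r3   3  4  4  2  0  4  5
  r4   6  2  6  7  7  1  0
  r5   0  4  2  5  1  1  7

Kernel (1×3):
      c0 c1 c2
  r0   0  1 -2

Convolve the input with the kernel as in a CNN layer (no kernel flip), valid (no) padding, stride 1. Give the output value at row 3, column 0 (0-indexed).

The receptive field on the input at this output position is [3 4 4]. Elementwise product with the kernel and sum: 4·1 + 4·-2.

-4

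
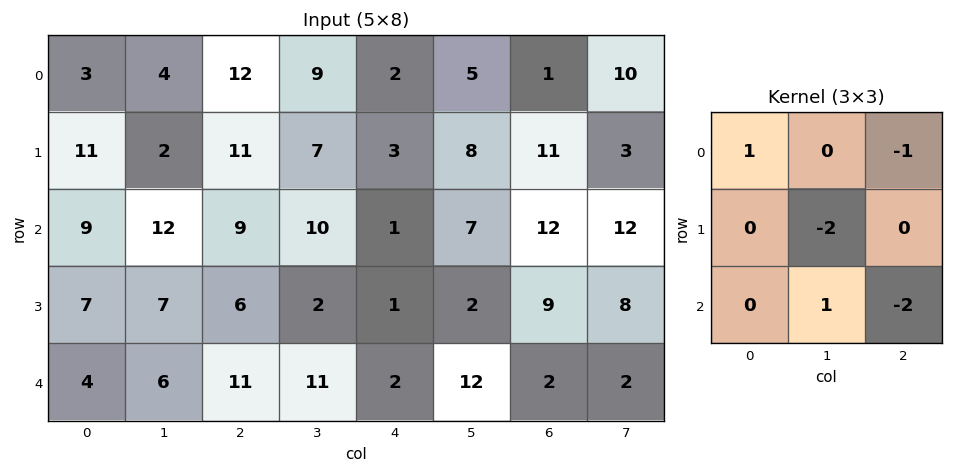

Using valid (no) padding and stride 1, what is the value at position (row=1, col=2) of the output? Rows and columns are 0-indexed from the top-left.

The receptive field on the input at this output position is [11 7 3 / 9 10 1 / 6 2 1]. Elementwise product with the kernel and sum: 11·1 + 3·-1 + 10·-2 + 2·1 + 1·-2.

-12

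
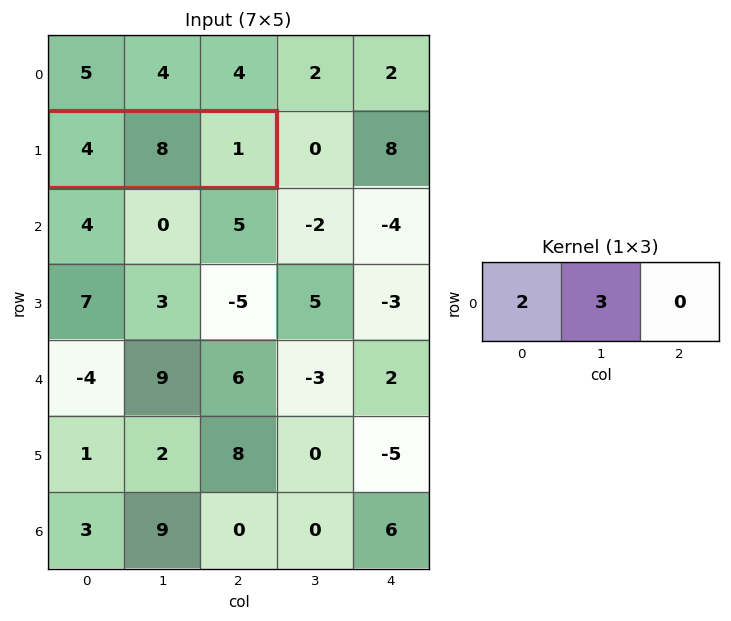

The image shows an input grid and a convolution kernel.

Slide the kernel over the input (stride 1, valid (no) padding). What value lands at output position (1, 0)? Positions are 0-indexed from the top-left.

32

The receptive field on the input at this output position is [4 8 1]. Elementwise product with the kernel and sum: 4·2 + 8·3.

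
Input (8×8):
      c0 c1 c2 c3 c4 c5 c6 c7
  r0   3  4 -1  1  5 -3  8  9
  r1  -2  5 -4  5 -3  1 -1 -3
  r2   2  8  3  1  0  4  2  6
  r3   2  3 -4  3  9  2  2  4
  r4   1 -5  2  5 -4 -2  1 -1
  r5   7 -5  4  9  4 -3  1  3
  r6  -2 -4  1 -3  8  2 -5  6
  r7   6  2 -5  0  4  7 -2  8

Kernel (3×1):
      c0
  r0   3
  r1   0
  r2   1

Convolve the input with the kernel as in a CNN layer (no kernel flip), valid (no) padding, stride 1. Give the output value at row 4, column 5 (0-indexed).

The receptive field on the input at this output position is [-2 / -3 / 2]. Elementwise product with the kernel and sum: -2·3 + 2·1.

-4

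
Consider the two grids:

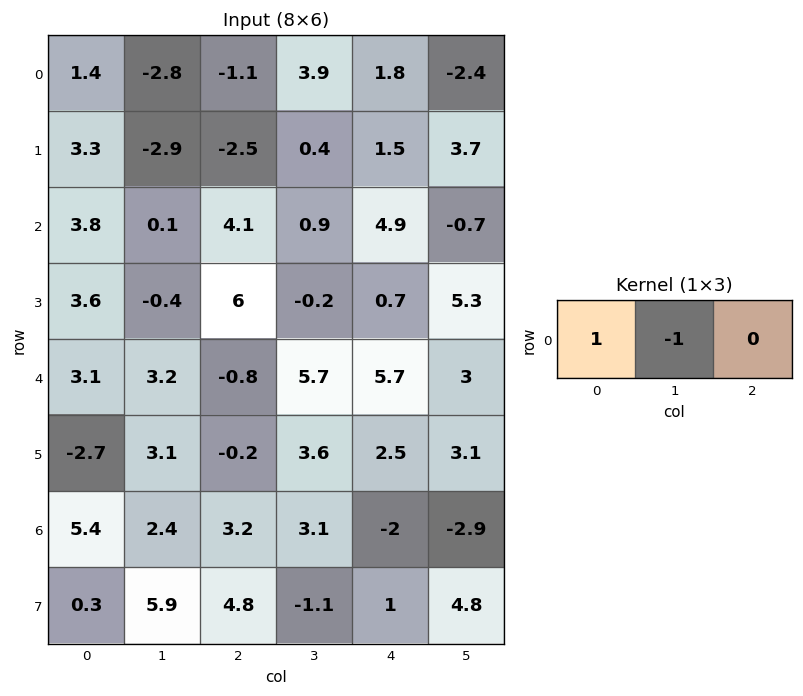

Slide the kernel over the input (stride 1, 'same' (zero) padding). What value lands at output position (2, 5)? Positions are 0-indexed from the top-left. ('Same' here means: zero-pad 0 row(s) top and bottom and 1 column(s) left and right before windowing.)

5.6

The receptive field on the zero-padded input at this output position is [4.9 -0.7 0]. Elementwise product with the kernel and sum: 4.9·1 + -0.7·-1.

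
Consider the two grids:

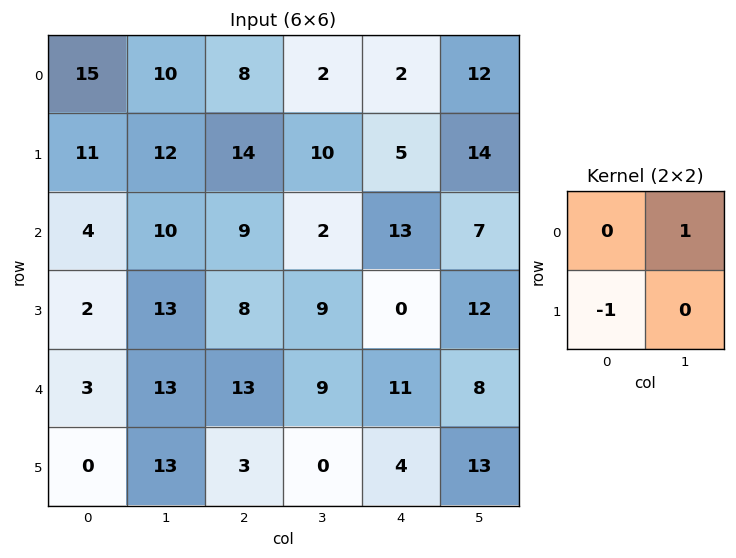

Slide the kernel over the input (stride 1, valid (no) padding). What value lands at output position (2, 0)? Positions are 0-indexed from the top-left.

The receptive field on the input at this output position is [4 10 / 2 13]. Elementwise product with the kernel and sum: 10·1 + 2·-1.

8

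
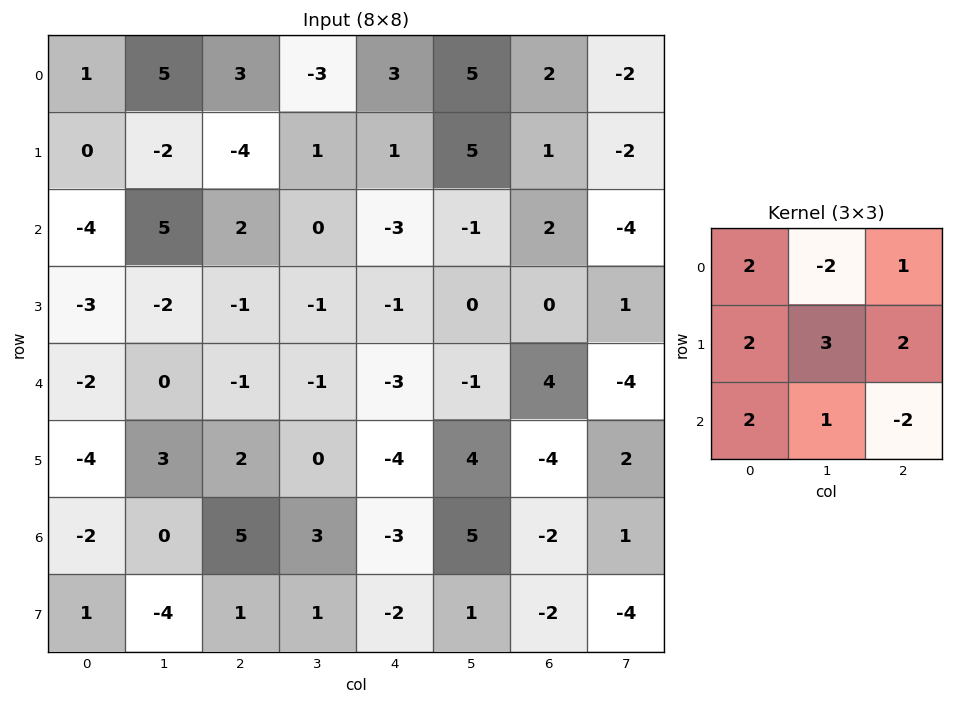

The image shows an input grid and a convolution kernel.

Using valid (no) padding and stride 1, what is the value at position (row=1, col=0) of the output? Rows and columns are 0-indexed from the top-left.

The receptive field on the input at this output position is [0 -2 -4 / -4 5 2 / -3 -2 -1]. Elementwise product with the kernel and sum: 0·2 + -2·-2 + -4·1 + -4·2 + 5·3 + 2·2 + -3·2 + -2·1 + -1·-2.

5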